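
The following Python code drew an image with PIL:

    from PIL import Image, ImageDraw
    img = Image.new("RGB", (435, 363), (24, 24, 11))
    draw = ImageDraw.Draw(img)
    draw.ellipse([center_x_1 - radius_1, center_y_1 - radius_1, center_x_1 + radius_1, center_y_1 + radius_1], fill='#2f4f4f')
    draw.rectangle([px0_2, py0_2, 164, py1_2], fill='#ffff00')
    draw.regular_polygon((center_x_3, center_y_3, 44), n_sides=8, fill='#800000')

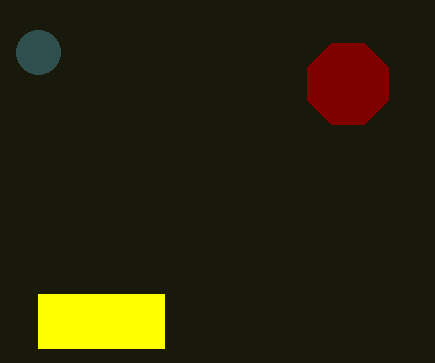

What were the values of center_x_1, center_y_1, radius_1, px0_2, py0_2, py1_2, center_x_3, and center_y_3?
center_x_1 = 38; center_y_1 = 52; radius_1 = 22; px0_2 = 38; py0_2 = 294; py1_2 = 348; center_x_3 = 348; center_y_3 = 84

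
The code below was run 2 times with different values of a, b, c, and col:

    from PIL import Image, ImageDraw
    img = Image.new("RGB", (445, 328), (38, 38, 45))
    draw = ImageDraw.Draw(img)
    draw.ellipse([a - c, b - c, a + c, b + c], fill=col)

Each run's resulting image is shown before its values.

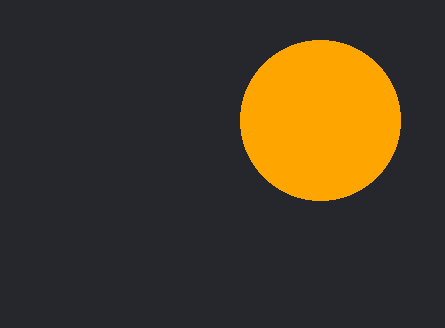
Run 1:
a = 320, b = 120, c = 80, col = 'orange'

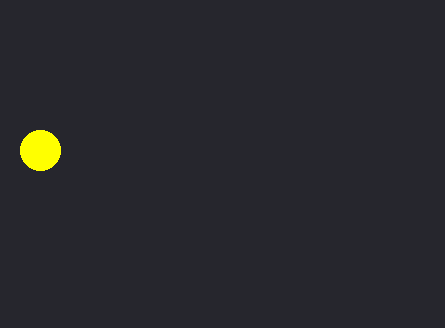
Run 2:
a = 40, b = 150, c = 20, col = 'yellow'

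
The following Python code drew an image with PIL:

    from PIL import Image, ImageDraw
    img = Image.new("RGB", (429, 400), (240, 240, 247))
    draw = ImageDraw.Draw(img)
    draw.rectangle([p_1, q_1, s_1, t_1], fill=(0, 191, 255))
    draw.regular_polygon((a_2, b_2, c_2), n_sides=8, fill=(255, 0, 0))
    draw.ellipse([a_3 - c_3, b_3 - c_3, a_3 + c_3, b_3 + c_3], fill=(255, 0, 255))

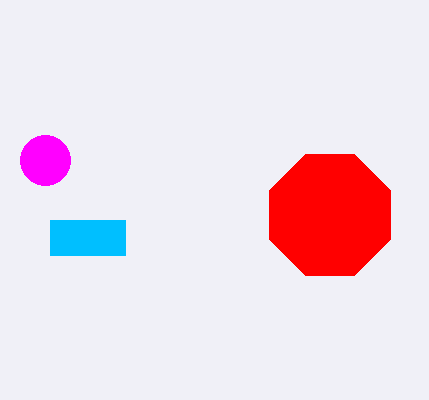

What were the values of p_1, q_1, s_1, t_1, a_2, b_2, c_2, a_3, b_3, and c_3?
p_1 = 50, q_1 = 220, s_1 = 125, t_1 = 255, a_2 = 330, b_2 = 215, c_2 = 65, a_3 = 45, b_3 = 160, c_3 = 25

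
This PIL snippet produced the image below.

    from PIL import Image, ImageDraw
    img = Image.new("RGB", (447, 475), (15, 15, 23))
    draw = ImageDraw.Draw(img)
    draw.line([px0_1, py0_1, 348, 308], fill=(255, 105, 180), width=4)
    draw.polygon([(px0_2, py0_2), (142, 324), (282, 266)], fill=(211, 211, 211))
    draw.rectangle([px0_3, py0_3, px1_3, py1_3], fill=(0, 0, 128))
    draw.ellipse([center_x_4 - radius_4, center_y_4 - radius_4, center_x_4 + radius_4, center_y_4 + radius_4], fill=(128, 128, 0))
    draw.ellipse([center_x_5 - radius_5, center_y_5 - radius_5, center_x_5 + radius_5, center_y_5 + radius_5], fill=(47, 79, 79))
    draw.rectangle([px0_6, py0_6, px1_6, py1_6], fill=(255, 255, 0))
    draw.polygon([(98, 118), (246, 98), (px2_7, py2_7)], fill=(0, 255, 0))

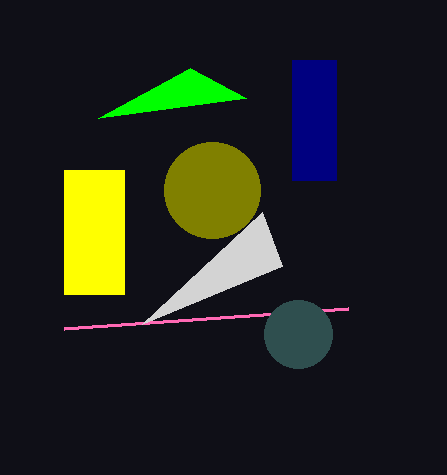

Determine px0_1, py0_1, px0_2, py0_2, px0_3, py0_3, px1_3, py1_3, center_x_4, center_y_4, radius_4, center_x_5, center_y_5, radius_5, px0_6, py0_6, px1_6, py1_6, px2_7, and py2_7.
px0_1 = 64
py0_1 = 328
px0_2 = 262
py0_2 = 212
px0_3 = 292
py0_3 = 60
px1_3 = 336
py1_3 = 180
center_x_4 = 212
center_y_4 = 190
radius_4 = 48
center_x_5 = 298
center_y_5 = 334
radius_5 = 34
px0_6 = 64
py0_6 = 170
px1_6 = 124
py1_6 = 294
px2_7 = 190
py2_7 = 68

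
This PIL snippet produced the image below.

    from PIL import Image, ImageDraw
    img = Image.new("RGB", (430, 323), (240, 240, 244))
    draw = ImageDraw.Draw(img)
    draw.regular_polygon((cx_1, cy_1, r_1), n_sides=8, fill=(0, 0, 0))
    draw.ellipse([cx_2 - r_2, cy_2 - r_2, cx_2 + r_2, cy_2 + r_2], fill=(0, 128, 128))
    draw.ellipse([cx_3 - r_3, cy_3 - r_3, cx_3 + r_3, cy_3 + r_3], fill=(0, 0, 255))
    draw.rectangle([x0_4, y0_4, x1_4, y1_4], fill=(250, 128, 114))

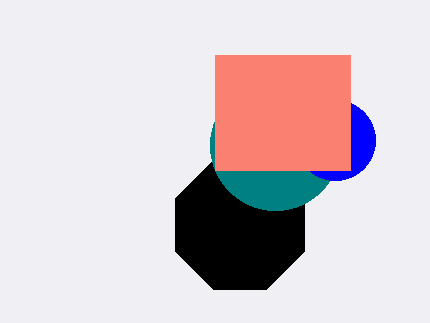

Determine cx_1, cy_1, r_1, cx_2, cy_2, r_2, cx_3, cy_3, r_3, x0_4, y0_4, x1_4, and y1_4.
cx_1 = 240
cy_1 = 225
r_1 = 70
cx_2 = 275
cy_2 = 145
r_2 = 65
cx_3 = 335
cy_3 = 140
r_3 = 40
x0_4 = 215
y0_4 = 55
x1_4 = 350
y1_4 = 170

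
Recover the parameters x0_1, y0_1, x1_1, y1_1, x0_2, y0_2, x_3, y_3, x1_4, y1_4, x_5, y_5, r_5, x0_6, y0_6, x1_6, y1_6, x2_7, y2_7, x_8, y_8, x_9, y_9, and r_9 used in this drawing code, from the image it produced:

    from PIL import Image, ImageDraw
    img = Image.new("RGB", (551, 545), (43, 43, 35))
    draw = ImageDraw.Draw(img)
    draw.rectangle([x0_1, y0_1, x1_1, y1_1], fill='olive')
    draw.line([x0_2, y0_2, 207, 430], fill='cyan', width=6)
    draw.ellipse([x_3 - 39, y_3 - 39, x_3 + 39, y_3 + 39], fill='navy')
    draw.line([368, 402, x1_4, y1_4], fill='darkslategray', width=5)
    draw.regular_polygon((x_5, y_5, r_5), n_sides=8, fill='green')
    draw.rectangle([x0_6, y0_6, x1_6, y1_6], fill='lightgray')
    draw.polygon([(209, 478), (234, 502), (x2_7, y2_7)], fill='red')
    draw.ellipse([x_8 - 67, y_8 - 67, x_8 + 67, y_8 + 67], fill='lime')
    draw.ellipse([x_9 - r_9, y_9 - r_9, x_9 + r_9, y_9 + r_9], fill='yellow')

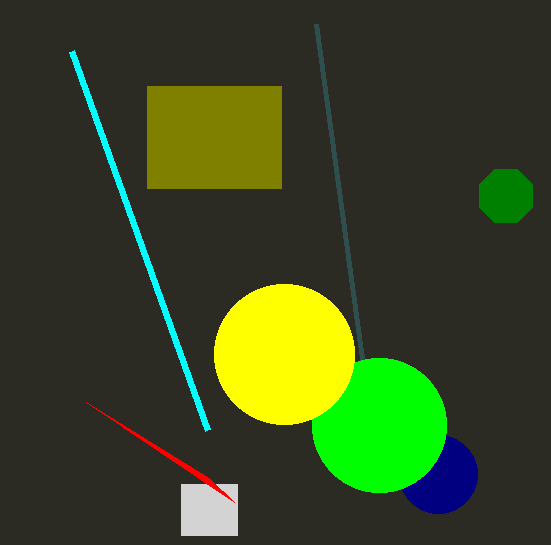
x0_1 = 147, y0_1 = 86, x1_1 = 281, y1_1 = 188, x0_2 = 71, y0_2 = 51, x_3 = 438, y_3 = 474, x1_4 = 316, y1_4 = 24, x_5 = 506, y_5 = 196, r_5 = 29, x0_6 = 181, y0_6 = 484, x1_6 = 237, y1_6 = 535, x2_7 = 86, y2_7 = 402, x_8 = 379, y_8 = 425, x_9 = 284, y_9 = 354, r_9 = 70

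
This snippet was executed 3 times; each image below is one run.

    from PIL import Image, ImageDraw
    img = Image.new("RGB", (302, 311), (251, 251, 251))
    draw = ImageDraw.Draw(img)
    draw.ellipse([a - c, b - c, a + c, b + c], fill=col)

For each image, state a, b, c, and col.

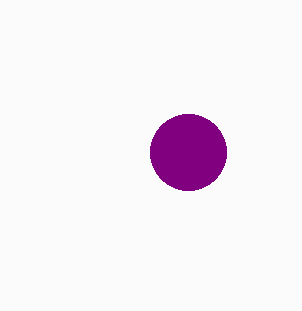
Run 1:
a = 188
b = 152
c = 38
col = 'purple'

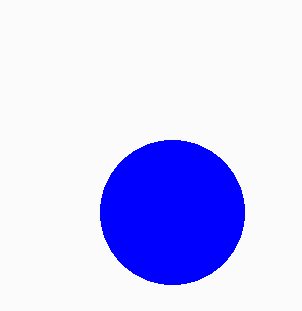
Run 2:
a = 172, b = 212, c = 72, col = 'blue'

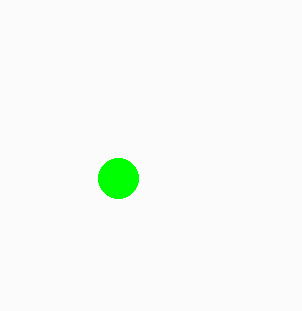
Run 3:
a = 118
b = 178
c = 20
col = 'lime'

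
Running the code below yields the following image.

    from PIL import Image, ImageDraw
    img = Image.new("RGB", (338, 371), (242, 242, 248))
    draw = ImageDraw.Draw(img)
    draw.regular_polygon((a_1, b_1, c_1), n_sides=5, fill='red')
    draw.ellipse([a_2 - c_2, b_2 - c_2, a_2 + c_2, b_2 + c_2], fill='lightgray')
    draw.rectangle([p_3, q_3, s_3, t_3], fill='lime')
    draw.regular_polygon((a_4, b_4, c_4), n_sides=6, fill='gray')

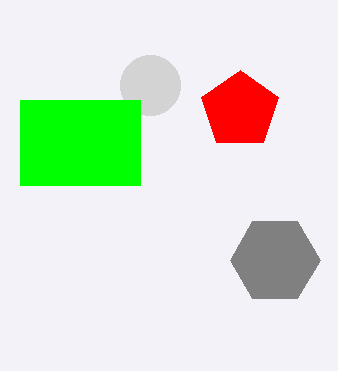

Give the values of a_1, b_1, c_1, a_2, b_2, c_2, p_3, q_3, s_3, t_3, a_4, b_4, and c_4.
a_1 = 240, b_1 = 110, c_1 = 40, a_2 = 150, b_2 = 85, c_2 = 30, p_3 = 20, q_3 = 100, s_3 = 140, t_3 = 185, a_4 = 275, b_4 = 260, c_4 = 45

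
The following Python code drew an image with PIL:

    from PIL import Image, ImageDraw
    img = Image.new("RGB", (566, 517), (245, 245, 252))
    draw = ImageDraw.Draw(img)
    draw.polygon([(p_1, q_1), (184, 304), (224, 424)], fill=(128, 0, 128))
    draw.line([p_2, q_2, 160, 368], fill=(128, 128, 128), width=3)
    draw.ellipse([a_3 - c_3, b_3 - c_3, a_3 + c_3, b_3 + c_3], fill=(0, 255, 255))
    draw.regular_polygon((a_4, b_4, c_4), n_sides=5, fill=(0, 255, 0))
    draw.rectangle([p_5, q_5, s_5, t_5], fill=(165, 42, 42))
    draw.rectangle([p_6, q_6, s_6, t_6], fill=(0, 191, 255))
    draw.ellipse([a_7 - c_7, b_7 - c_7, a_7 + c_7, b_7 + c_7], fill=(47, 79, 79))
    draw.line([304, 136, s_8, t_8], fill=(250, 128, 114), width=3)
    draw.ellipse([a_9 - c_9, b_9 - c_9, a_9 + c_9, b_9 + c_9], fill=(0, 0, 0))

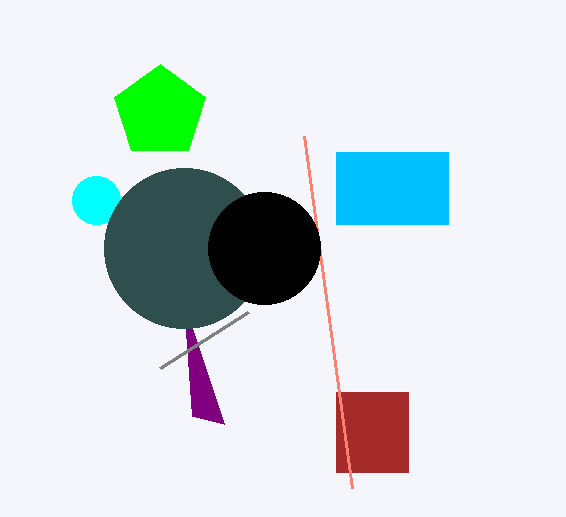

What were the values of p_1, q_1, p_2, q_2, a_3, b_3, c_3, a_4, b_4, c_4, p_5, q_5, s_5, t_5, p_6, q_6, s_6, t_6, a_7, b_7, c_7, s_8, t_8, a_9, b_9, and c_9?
p_1 = 192; q_1 = 416; p_2 = 248; q_2 = 312; a_3 = 96; b_3 = 200; c_3 = 24; a_4 = 160; b_4 = 112; c_4 = 48; p_5 = 336; q_5 = 392; s_5 = 408; t_5 = 472; p_6 = 336; q_6 = 152; s_6 = 448; t_6 = 224; a_7 = 184; b_7 = 248; c_7 = 80; s_8 = 352; t_8 = 488; a_9 = 264; b_9 = 248; c_9 = 56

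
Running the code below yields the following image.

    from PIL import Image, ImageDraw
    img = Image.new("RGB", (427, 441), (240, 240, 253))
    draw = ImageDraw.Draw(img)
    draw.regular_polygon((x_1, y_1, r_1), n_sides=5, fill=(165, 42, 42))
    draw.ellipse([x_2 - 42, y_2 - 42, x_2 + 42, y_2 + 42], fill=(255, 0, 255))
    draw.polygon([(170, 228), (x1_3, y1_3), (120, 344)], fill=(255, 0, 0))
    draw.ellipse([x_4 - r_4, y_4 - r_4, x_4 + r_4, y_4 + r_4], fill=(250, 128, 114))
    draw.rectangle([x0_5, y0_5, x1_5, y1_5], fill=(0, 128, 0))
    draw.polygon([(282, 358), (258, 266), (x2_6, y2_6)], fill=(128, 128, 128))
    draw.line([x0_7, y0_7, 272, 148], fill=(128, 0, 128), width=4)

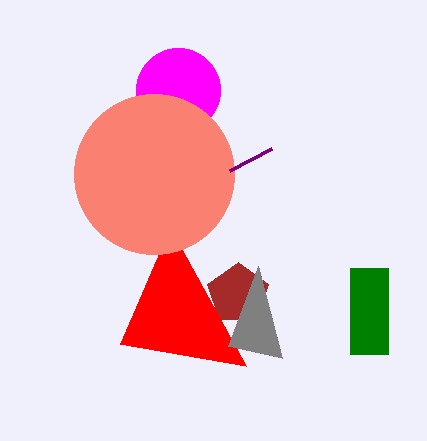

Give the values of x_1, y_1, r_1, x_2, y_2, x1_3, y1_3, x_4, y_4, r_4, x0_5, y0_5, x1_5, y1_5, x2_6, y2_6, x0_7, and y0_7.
x_1 = 238; y_1 = 294; r_1 = 32; x_2 = 178; y_2 = 90; x1_3 = 246; y1_3 = 366; x_4 = 154; y_4 = 174; r_4 = 80; x0_5 = 350; y0_5 = 268; x1_5 = 388; y1_5 = 354; x2_6 = 228; y2_6 = 346; x0_7 = 230; y0_7 = 170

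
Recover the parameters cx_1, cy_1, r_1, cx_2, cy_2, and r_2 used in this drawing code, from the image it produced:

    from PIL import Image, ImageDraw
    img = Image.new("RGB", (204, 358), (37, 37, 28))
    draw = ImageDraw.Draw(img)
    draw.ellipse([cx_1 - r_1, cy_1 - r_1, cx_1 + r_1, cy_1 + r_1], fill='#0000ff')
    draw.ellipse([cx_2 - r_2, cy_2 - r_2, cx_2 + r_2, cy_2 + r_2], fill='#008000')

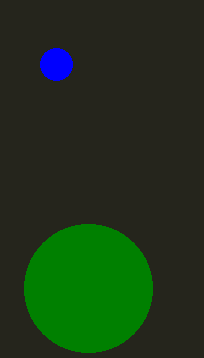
cx_1 = 56, cy_1 = 64, r_1 = 16, cx_2 = 88, cy_2 = 288, r_2 = 64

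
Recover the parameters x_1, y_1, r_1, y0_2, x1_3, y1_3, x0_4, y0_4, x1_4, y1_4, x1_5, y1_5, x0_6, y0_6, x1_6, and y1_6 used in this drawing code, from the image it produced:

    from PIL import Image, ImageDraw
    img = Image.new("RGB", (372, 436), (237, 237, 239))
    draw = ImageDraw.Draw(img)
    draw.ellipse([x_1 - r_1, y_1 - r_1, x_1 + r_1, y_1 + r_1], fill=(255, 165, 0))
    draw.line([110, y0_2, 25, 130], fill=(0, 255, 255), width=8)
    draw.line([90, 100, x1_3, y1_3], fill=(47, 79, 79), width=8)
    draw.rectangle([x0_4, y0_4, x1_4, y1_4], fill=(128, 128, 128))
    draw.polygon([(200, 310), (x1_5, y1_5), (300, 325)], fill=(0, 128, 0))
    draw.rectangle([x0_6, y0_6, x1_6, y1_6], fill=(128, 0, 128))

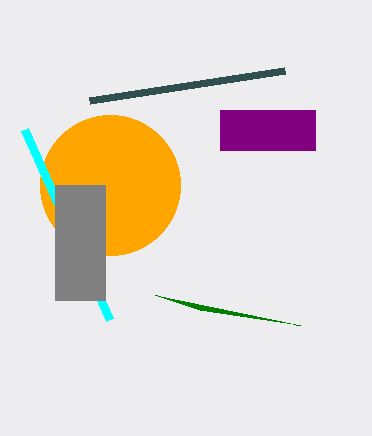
x_1 = 110, y_1 = 185, r_1 = 70, y0_2 = 320, x1_3 = 285, y1_3 = 70, x0_4 = 55, y0_4 = 185, x1_4 = 105, y1_4 = 300, x1_5 = 155, y1_5 = 295, x0_6 = 220, y0_6 = 110, x1_6 = 315, y1_6 = 150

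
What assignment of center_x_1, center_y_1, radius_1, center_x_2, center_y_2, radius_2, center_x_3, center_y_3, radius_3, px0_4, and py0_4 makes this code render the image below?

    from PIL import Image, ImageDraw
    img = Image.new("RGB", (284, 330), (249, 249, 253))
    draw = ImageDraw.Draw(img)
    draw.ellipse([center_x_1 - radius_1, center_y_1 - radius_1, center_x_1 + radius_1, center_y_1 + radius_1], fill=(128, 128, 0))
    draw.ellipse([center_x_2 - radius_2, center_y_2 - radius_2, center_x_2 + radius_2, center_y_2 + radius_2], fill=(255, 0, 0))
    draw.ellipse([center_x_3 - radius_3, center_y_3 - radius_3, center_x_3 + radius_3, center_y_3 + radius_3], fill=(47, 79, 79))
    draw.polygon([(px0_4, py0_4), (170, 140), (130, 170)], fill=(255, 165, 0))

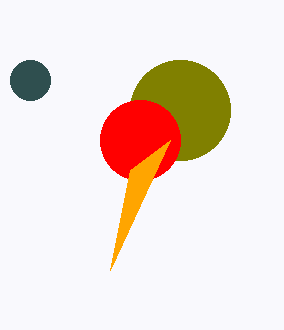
center_x_1 = 180; center_y_1 = 110; radius_1 = 50; center_x_2 = 140; center_y_2 = 140; radius_2 = 40; center_x_3 = 30; center_y_3 = 80; radius_3 = 20; px0_4 = 110; py0_4 = 270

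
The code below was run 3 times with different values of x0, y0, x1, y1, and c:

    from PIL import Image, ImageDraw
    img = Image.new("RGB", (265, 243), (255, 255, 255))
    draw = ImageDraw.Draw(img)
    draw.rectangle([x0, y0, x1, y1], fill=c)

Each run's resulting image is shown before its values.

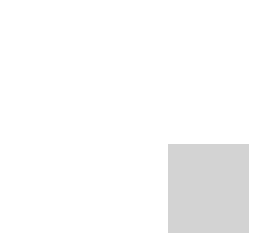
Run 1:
x0 = 168
y0 = 144
x1 = 248
y1 = 232
c = 'lightgray'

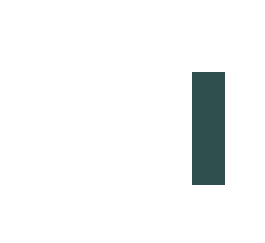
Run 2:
x0 = 192; y0 = 72; x1 = 224; y1 = 184; c = 'darkslategray'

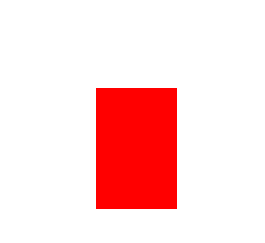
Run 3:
x0 = 96
y0 = 88
x1 = 176
y1 = 208
c = 'red'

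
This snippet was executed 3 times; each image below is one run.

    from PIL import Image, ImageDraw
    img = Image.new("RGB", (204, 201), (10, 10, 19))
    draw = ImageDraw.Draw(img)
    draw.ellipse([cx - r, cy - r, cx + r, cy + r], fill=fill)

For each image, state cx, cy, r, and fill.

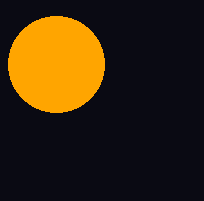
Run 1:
cx = 56; cy = 64; r = 48; fill = 'orange'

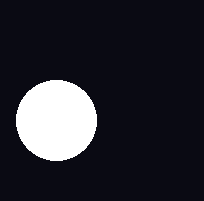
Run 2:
cx = 56
cy = 120
r = 40
fill = 'white'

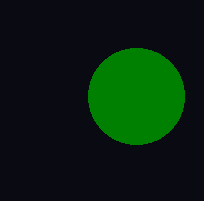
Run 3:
cx = 136; cy = 96; r = 48; fill = 'green'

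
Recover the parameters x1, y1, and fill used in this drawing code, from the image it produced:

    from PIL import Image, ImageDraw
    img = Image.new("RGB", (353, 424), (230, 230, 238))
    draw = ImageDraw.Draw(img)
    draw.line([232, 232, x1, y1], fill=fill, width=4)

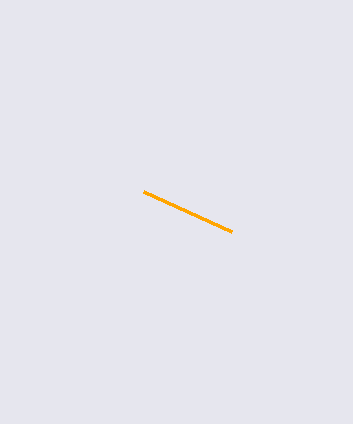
x1 = 144
y1 = 192
fill = 'orange'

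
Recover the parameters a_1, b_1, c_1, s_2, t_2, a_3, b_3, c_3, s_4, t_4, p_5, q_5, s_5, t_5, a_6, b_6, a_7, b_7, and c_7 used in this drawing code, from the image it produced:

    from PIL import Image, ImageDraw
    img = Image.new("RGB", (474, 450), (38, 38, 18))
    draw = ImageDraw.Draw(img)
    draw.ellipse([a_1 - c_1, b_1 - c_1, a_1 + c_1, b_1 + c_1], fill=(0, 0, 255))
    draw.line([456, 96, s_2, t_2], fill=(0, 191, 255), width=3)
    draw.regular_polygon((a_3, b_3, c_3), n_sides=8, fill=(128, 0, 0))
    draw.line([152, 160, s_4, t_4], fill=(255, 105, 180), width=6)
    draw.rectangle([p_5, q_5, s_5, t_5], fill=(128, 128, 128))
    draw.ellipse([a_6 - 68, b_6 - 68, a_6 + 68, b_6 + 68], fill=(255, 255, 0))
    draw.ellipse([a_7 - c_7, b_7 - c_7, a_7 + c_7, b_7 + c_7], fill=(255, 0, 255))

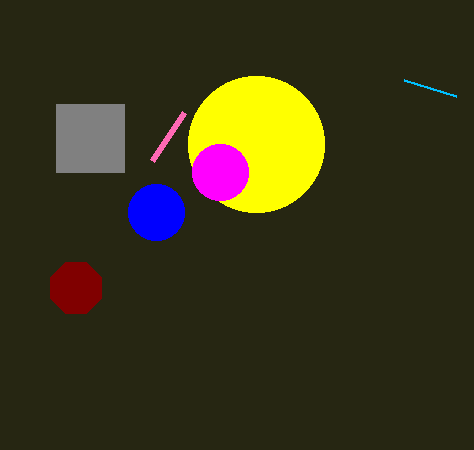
a_1 = 156, b_1 = 212, c_1 = 28, s_2 = 404, t_2 = 80, a_3 = 76, b_3 = 288, c_3 = 28, s_4 = 184, t_4 = 112, p_5 = 56, q_5 = 104, s_5 = 124, t_5 = 172, a_6 = 256, b_6 = 144, a_7 = 220, b_7 = 172, c_7 = 28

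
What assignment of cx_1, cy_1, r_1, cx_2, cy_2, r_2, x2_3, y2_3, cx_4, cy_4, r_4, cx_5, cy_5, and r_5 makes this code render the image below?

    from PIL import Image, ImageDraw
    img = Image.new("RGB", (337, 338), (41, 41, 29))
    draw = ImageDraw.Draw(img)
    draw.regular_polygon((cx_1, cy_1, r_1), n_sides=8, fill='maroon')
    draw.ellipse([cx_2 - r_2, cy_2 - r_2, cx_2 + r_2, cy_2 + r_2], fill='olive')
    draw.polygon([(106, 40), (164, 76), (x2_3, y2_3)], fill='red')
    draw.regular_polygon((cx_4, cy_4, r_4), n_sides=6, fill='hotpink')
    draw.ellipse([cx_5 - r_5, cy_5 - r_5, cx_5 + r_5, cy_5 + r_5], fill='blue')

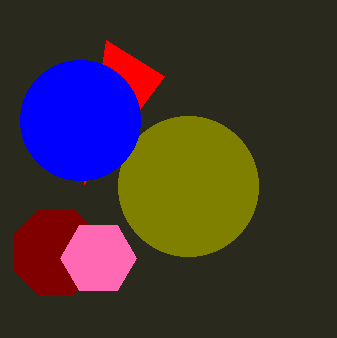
cx_1 = 56, cy_1 = 252, r_1 = 46, cx_2 = 188, cy_2 = 186, r_2 = 70, x2_3 = 84, y2_3 = 184, cx_4 = 98, cy_4 = 258, r_4 = 38, cx_5 = 80, cy_5 = 120, r_5 = 60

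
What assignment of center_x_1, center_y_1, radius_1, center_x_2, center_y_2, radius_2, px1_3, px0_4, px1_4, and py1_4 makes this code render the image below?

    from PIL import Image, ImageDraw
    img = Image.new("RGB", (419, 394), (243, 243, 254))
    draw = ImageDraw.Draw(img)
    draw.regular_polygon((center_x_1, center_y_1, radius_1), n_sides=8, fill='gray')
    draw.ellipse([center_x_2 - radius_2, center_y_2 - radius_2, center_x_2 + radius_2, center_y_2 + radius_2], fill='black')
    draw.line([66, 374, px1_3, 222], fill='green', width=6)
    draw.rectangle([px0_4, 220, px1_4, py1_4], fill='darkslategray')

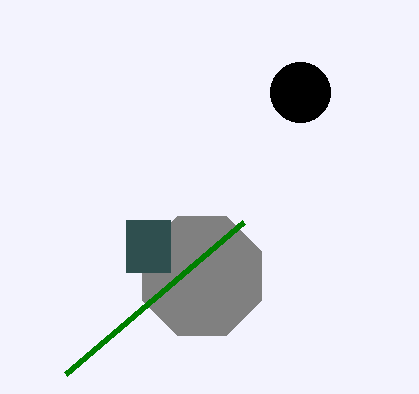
center_x_1 = 202; center_y_1 = 276; radius_1 = 64; center_x_2 = 300; center_y_2 = 92; radius_2 = 30; px1_3 = 244; px0_4 = 126; px1_4 = 170; py1_4 = 272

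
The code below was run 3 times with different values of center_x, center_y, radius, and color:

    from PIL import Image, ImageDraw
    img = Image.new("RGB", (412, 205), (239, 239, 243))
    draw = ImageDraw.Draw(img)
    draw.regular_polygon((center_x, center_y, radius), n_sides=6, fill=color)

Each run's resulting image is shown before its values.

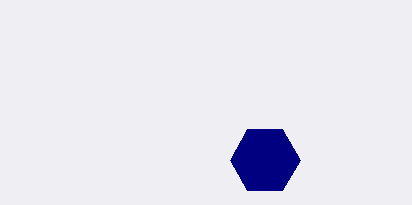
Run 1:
center_x = 265
center_y = 160
radius = 35
color = 'navy'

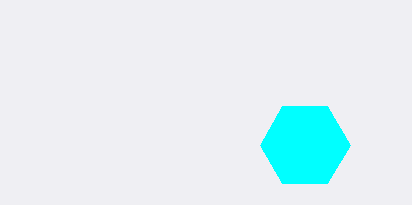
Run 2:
center_x = 305, center_y = 145, radius = 45, color = 'cyan'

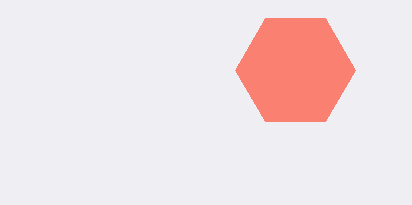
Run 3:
center_x = 295, center_y = 70, radius = 60, color = 'salmon'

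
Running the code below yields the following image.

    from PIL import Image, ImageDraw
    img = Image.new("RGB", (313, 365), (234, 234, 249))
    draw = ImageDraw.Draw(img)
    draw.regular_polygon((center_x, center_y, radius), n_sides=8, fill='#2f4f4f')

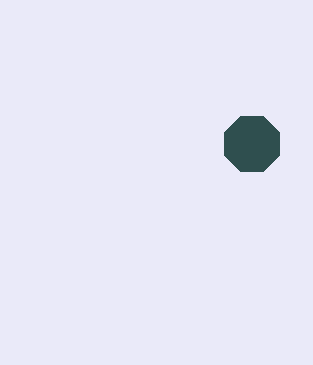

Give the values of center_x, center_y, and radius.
center_x = 252; center_y = 144; radius = 30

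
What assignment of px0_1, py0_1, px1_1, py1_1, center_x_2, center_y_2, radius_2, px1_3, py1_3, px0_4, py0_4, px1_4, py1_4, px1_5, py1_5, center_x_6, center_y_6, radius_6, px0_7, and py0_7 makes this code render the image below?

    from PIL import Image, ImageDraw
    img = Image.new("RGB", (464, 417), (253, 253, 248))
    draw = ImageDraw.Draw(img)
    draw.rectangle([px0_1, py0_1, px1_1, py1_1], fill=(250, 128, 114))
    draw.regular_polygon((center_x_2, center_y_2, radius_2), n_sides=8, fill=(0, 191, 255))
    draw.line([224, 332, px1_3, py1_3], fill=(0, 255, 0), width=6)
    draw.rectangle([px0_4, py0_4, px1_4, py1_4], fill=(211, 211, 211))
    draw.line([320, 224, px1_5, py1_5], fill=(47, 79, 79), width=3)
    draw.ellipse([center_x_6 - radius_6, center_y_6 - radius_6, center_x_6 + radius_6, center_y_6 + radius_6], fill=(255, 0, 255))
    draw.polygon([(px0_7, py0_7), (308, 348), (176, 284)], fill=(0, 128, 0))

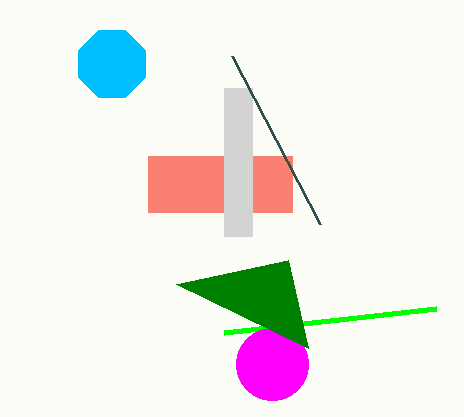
px0_1 = 148, py0_1 = 156, px1_1 = 292, py1_1 = 212, center_x_2 = 112, center_y_2 = 64, radius_2 = 36, px1_3 = 436, py1_3 = 308, px0_4 = 224, py0_4 = 88, px1_4 = 252, py1_4 = 236, px1_5 = 232, py1_5 = 56, center_x_6 = 272, center_y_6 = 364, radius_6 = 36, px0_7 = 288, py0_7 = 260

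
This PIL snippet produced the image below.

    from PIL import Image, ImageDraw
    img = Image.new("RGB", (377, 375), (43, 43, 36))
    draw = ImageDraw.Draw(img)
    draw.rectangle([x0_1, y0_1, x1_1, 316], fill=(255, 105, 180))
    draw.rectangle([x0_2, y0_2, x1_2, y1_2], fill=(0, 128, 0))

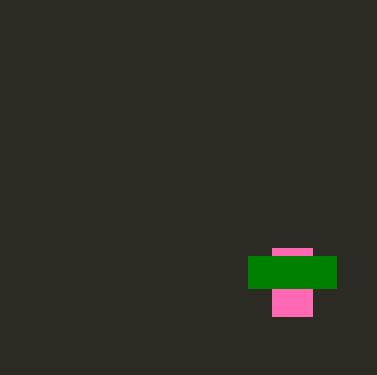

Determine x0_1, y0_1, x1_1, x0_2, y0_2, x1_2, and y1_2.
x0_1 = 272; y0_1 = 248; x1_1 = 312; x0_2 = 248; y0_2 = 256; x1_2 = 336; y1_2 = 288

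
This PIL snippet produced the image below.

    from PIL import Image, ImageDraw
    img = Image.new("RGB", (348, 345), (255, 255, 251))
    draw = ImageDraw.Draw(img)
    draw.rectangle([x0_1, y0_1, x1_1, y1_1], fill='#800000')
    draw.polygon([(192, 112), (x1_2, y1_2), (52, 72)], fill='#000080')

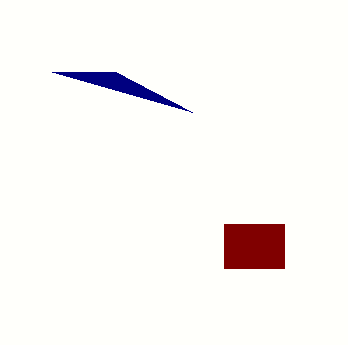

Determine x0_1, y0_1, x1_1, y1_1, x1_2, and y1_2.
x0_1 = 224, y0_1 = 224, x1_1 = 284, y1_1 = 268, x1_2 = 116, y1_2 = 72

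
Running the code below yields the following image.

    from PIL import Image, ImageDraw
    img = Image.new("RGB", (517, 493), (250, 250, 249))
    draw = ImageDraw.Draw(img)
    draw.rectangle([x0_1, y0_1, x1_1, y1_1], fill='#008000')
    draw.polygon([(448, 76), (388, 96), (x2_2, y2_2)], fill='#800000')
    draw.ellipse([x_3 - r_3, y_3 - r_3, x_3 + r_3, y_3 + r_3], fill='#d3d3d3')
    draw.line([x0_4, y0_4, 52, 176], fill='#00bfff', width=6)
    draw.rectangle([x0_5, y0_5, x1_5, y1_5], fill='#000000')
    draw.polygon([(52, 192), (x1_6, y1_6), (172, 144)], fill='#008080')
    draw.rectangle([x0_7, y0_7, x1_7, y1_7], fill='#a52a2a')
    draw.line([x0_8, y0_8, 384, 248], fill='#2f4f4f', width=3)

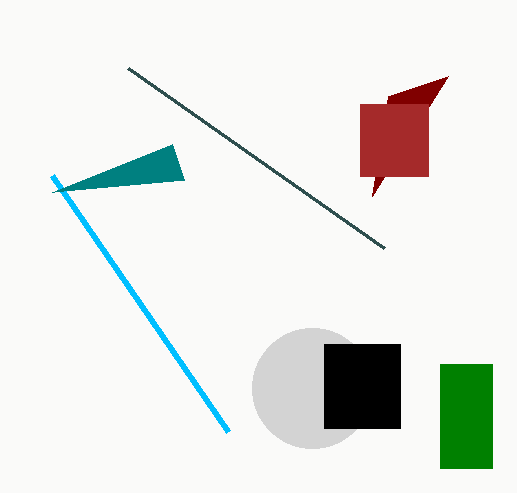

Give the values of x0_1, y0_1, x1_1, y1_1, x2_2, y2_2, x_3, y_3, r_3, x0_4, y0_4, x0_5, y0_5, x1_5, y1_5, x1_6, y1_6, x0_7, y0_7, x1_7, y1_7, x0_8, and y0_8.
x0_1 = 440; y0_1 = 364; x1_1 = 492; y1_1 = 468; x2_2 = 372; y2_2 = 196; x_3 = 312; y_3 = 388; r_3 = 60; x0_4 = 228; y0_4 = 432; x0_5 = 324; y0_5 = 344; x1_5 = 400; y1_5 = 428; x1_6 = 184; y1_6 = 180; x0_7 = 360; y0_7 = 104; x1_7 = 428; y1_7 = 176; x0_8 = 128; y0_8 = 68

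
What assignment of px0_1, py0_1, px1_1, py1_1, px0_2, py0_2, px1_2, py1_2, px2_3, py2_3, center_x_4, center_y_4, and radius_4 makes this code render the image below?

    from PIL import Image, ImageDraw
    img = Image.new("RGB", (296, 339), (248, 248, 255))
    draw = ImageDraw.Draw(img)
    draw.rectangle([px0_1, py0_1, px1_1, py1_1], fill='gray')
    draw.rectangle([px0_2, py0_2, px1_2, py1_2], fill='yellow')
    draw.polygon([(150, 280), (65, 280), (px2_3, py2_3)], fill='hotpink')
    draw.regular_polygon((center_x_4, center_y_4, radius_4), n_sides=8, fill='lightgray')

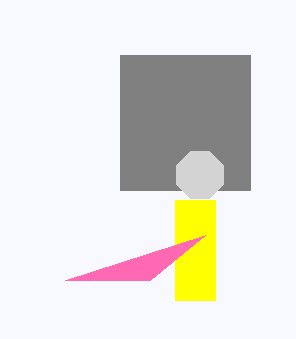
px0_1 = 120; py0_1 = 55; px1_1 = 250; py1_1 = 190; px0_2 = 175; py0_2 = 200; px1_2 = 215; py1_2 = 300; px2_3 = 205; py2_3 = 235; center_x_4 = 200; center_y_4 = 175; radius_4 = 25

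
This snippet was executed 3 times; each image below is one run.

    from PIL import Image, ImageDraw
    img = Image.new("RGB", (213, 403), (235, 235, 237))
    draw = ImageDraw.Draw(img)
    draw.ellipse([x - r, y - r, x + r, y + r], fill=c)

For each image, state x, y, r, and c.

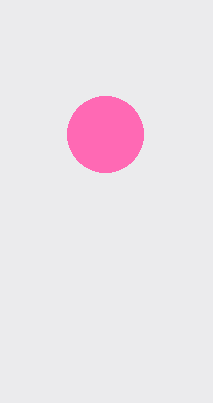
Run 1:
x = 105, y = 134, r = 38, c = 'hotpink'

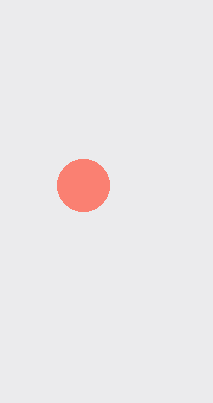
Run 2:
x = 83; y = 185; r = 26; c = 'salmon'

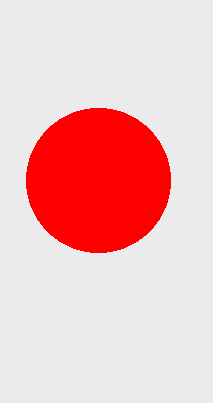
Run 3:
x = 98
y = 180
r = 72
c = 'red'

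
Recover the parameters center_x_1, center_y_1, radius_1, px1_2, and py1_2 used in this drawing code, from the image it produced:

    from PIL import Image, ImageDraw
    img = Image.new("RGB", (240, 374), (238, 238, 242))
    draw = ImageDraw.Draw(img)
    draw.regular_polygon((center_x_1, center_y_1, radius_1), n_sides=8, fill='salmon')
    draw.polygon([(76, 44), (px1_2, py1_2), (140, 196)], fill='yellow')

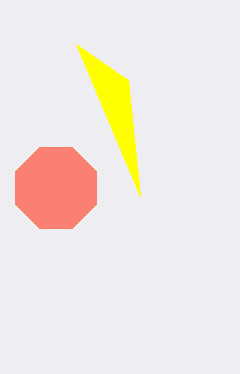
center_x_1 = 56
center_y_1 = 188
radius_1 = 44
px1_2 = 128
py1_2 = 80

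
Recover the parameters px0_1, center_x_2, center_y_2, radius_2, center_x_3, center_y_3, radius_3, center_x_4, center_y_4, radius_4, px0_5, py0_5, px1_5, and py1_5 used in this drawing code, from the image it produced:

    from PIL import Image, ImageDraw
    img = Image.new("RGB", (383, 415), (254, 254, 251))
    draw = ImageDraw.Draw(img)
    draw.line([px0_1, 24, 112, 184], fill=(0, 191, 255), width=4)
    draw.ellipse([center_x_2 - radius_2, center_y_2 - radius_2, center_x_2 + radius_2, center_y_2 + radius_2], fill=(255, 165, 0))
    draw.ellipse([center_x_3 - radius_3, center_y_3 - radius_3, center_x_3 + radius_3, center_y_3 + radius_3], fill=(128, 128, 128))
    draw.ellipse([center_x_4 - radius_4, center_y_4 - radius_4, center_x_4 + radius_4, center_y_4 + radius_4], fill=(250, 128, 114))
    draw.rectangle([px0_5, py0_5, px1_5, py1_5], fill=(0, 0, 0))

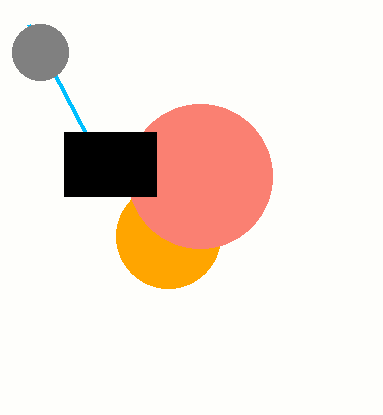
px0_1 = 28; center_x_2 = 168; center_y_2 = 236; radius_2 = 52; center_x_3 = 40; center_y_3 = 52; radius_3 = 28; center_x_4 = 200; center_y_4 = 176; radius_4 = 72; px0_5 = 64; py0_5 = 132; px1_5 = 156; py1_5 = 196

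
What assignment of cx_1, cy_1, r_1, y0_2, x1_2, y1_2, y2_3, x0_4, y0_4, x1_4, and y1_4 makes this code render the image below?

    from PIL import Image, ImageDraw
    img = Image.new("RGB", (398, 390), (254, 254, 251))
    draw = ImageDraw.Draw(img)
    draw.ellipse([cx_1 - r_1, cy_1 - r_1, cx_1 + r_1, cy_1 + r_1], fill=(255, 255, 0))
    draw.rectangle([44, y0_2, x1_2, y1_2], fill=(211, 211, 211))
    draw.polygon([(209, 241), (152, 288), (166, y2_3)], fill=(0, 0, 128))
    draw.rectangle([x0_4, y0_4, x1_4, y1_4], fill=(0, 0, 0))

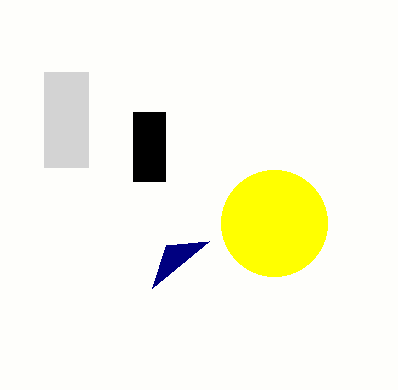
cx_1 = 274, cy_1 = 223, r_1 = 53, y0_2 = 72, x1_2 = 88, y1_2 = 167, y2_3 = 245, x0_4 = 133, y0_4 = 112, x1_4 = 165, y1_4 = 181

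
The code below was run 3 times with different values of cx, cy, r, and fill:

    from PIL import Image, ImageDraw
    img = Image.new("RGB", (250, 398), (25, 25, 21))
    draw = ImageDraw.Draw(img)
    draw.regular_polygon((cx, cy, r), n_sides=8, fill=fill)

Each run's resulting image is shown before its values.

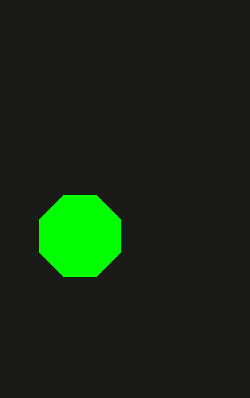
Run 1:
cx = 80
cy = 236
r = 44
fill = 'lime'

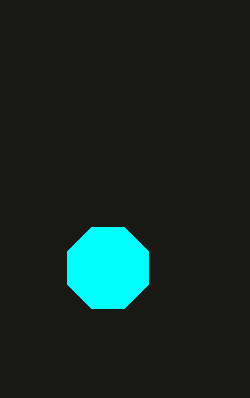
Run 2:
cx = 108
cy = 268
r = 44
fill = 'cyan'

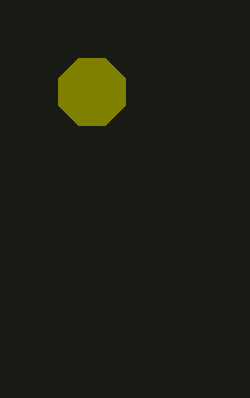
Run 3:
cx = 92
cy = 92
r = 36
fill = 'olive'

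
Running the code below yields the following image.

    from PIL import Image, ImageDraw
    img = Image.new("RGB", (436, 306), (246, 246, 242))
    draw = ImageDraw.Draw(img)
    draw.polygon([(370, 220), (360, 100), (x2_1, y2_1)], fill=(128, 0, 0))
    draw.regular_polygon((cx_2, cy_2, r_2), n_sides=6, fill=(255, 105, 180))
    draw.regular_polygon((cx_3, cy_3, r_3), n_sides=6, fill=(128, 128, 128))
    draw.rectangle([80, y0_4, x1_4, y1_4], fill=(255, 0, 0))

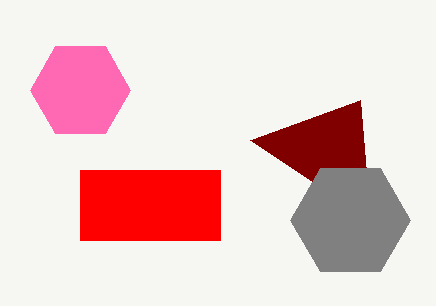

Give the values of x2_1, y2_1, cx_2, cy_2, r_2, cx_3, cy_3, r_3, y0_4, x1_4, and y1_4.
x2_1 = 250, y2_1 = 140, cx_2 = 80, cy_2 = 90, r_2 = 50, cx_3 = 350, cy_3 = 220, r_3 = 60, y0_4 = 170, x1_4 = 220, y1_4 = 240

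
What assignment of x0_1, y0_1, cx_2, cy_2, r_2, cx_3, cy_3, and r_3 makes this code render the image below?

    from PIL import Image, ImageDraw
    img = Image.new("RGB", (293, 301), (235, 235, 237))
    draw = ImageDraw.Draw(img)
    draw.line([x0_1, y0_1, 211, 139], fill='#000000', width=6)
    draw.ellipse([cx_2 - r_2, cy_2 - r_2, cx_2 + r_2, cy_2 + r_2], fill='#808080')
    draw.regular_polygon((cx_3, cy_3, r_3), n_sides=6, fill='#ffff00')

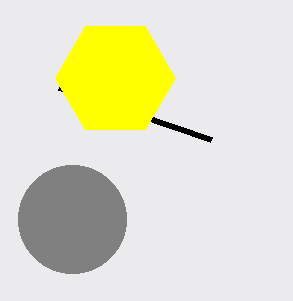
x0_1 = 59
y0_1 = 87
cx_2 = 72
cy_2 = 219
r_2 = 54
cx_3 = 115
cy_3 = 78
r_3 = 60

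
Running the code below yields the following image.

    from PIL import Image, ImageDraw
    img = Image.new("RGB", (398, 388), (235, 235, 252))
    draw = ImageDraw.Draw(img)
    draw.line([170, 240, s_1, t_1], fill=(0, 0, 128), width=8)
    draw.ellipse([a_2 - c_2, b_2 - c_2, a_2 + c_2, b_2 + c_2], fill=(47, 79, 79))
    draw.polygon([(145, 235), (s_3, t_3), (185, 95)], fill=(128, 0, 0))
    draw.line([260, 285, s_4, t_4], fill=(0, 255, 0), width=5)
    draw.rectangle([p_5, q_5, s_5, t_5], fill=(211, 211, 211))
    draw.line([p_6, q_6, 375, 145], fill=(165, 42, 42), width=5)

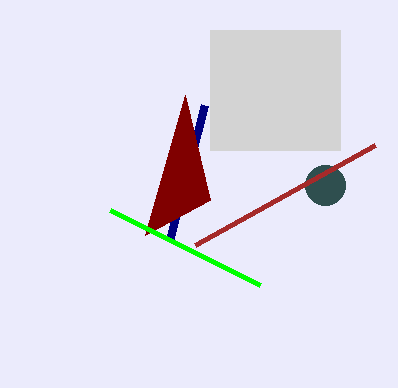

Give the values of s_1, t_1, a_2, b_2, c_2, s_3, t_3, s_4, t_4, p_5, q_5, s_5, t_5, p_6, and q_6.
s_1 = 205; t_1 = 105; a_2 = 325; b_2 = 185; c_2 = 20; s_3 = 210; t_3 = 200; s_4 = 110; t_4 = 210; p_5 = 210; q_5 = 30; s_5 = 340; t_5 = 150; p_6 = 195; q_6 = 245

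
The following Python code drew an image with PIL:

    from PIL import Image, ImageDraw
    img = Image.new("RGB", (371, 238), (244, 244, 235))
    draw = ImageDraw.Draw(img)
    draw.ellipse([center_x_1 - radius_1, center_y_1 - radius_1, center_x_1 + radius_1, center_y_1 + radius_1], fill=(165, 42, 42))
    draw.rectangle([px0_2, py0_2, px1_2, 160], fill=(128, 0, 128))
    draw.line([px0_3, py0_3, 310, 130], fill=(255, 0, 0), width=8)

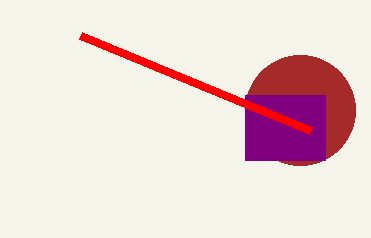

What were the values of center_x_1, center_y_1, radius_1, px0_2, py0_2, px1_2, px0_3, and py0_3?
center_x_1 = 300; center_y_1 = 110; radius_1 = 55; px0_2 = 245; py0_2 = 95; px1_2 = 325; px0_3 = 80; py0_3 = 35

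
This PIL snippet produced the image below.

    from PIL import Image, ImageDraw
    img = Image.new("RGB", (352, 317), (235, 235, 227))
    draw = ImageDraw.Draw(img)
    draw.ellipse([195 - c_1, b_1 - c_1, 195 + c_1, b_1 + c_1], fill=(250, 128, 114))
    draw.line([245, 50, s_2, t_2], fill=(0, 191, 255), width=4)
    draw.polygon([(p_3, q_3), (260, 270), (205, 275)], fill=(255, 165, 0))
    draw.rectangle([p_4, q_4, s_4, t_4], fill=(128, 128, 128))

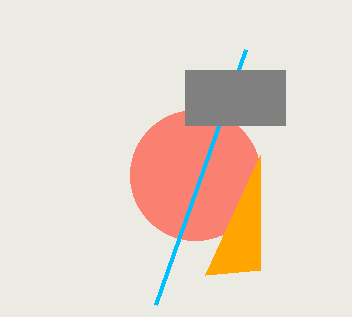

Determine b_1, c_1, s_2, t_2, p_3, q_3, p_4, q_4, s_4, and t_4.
b_1 = 175, c_1 = 65, s_2 = 155, t_2 = 305, p_3 = 260, q_3 = 155, p_4 = 185, q_4 = 70, s_4 = 285, t_4 = 125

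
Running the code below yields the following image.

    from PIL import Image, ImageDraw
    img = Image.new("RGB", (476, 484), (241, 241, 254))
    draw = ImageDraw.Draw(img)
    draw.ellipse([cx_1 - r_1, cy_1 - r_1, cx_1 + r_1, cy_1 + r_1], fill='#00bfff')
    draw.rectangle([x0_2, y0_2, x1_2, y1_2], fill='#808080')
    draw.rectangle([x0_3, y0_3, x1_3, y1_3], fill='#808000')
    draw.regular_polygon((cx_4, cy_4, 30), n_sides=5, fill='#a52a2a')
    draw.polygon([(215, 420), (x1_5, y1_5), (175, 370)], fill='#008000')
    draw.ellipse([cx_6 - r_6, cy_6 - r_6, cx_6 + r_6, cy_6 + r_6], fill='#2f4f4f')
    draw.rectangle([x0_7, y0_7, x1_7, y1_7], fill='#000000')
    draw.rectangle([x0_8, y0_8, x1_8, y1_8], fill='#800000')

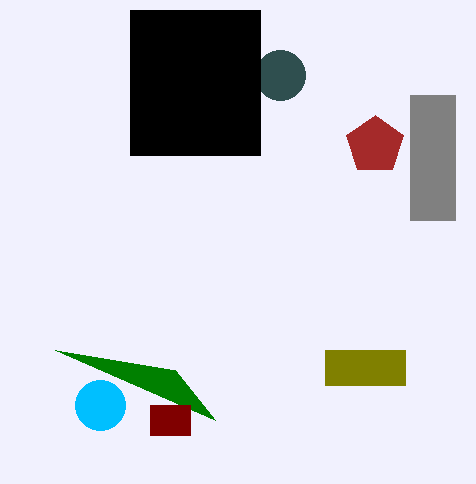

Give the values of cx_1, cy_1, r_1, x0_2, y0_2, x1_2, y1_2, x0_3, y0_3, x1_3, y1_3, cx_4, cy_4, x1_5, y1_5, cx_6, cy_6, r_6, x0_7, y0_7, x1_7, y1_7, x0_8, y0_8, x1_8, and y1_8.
cx_1 = 100
cy_1 = 405
r_1 = 25
x0_2 = 410
y0_2 = 95
x1_2 = 455
y1_2 = 220
x0_3 = 325
y0_3 = 350
x1_3 = 405
y1_3 = 385
cx_4 = 375
cy_4 = 145
x1_5 = 55
y1_5 = 350
cx_6 = 280
cy_6 = 75
r_6 = 25
x0_7 = 130
y0_7 = 10
x1_7 = 260
y1_7 = 155
x0_8 = 150
y0_8 = 405
x1_8 = 190
y1_8 = 435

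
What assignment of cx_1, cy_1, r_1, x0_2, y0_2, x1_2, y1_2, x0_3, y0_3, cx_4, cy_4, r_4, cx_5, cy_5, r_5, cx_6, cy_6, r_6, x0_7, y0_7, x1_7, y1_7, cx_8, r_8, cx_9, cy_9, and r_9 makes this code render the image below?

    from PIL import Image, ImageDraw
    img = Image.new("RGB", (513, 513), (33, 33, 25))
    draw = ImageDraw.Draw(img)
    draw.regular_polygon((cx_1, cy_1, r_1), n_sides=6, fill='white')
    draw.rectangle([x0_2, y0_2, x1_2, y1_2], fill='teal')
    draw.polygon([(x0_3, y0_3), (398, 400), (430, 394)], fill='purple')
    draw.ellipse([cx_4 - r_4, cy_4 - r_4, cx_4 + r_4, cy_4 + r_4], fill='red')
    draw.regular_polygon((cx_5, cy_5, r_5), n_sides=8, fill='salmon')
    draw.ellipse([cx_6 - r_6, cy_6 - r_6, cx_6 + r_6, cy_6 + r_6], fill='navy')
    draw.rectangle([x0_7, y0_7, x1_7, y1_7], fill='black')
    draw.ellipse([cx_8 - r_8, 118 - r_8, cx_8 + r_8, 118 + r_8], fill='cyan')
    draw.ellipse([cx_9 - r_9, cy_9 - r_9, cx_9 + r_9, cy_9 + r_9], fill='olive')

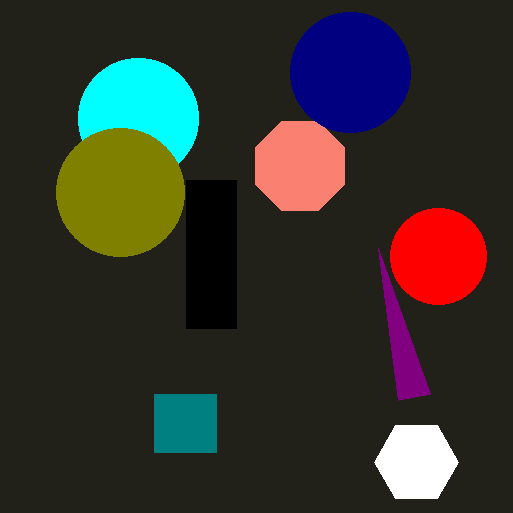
cx_1 = 416
cy_1 = 462
r_1 = 42
x0_2 = 154
y0_2 = 394
x1_2 = 216
y1_2 = 452
x0_3 = 378
y0_3 = 248
cx_4 = 438
cy_4 = 256
r_4 = 48
cx_5 = 300
cy_5 = 166
r_5 = 48
cx_6 = 350
cy_6 = 72
r_6 = 60
x0_7 = 186
y0_7 = 180
x1_7 = 236
y1_7 = 328
cx_8 = 138
r_8 = 60
cx_9 = 120
cy_9 = 192
r_9 = 64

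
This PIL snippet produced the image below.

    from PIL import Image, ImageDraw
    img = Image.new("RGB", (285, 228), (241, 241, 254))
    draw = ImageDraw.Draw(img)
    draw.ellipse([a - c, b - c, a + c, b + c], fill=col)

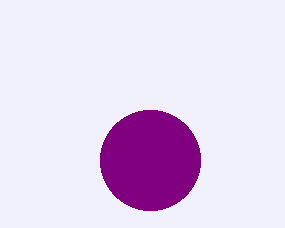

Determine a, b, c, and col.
a = 150, b = 160, c = 50, col = 'purple'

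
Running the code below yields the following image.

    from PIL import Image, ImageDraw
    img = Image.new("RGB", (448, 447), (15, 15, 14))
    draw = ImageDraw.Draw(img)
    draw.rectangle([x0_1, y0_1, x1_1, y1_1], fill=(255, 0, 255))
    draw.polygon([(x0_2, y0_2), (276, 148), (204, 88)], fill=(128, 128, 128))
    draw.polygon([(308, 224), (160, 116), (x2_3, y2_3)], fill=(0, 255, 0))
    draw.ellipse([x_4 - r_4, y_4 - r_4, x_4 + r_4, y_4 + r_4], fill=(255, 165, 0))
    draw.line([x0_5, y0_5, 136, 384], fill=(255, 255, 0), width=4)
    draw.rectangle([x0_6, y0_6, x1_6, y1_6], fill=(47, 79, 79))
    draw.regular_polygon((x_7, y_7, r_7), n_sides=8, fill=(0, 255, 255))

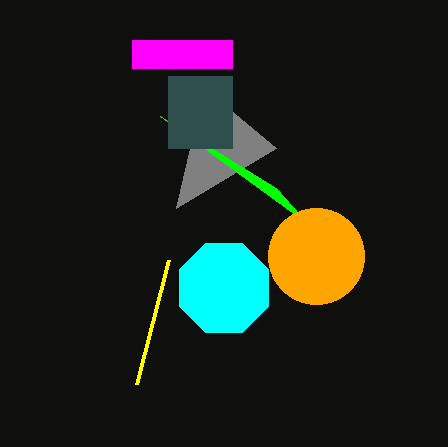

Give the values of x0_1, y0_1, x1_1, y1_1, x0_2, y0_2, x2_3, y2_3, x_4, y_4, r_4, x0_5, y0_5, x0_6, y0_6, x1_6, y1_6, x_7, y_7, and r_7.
x0_1 = 132
y0_1 = 40
x1_1 = 232
y1_1 = 68
x0_2 = 176
y0_2 = 208
x2_3 = 276
y2_3 = 188
x_4 = 316
y_4 = 256
r_4 = 48
x0_5 = 168
y0_5 = 260
x0_6 = 168
y0_6 = 76
x1_6 = 232
y1_6 = 148
x_7 = 224
y_7 = 288
r_7 = 48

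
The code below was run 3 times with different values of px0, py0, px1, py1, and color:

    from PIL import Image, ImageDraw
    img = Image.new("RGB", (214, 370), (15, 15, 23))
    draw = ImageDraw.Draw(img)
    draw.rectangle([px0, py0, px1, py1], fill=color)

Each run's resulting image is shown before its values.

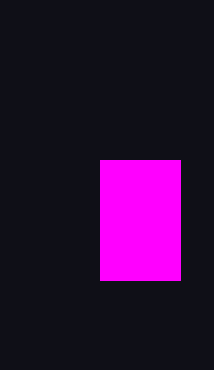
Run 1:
px0 = 100, py0 = 160, px1 = 180, py1 = 280, color = 'magenta'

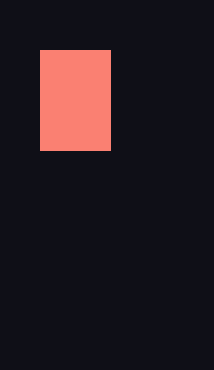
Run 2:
px0 = 40; py0 = 50; px1 = 110; py1 = 150; color = 'salmon'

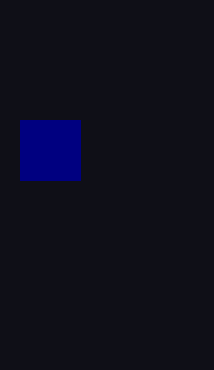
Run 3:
px0 = 20
py0 = 120
px1 = 80
py1 = 180
color = 'navy'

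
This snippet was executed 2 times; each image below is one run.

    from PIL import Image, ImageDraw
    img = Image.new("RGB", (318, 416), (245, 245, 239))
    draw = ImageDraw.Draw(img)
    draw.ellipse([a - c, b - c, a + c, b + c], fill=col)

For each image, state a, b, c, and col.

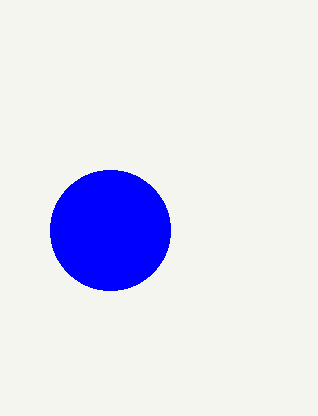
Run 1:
a = 110
b = 230
c = 60
col = 'blue'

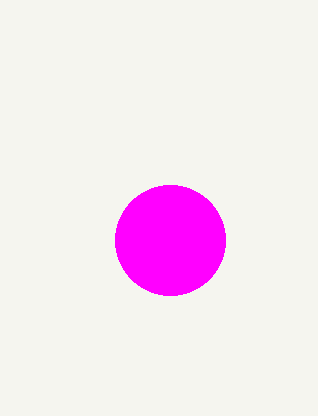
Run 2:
a = 170; b = 240; c = 55; col = 'magenta'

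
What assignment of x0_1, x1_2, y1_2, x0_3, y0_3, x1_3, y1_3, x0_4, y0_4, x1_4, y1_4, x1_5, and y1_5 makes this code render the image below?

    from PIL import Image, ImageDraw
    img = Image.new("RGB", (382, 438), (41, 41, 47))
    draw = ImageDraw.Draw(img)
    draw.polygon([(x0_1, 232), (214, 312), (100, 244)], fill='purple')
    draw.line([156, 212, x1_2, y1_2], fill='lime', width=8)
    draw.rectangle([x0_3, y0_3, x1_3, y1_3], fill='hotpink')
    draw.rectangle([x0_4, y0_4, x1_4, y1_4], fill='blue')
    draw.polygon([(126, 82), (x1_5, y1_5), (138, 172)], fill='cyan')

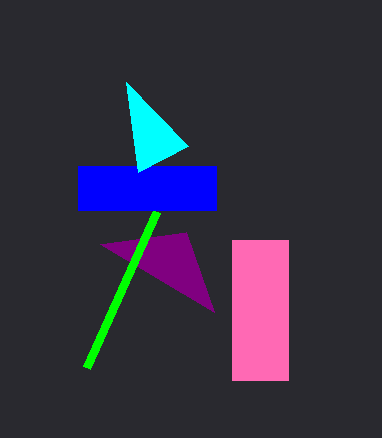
x0_1 = 186, x1_2 = 86, y1_2 = 368, x0_3 = 232, y0_3 = 240, x1_3 = 288, y1_3 = 380, x0_4 = 78, y0_4 = 166, x1_4 = 216, y1_4 = 210, x1_5 = 188, y1_5 = 146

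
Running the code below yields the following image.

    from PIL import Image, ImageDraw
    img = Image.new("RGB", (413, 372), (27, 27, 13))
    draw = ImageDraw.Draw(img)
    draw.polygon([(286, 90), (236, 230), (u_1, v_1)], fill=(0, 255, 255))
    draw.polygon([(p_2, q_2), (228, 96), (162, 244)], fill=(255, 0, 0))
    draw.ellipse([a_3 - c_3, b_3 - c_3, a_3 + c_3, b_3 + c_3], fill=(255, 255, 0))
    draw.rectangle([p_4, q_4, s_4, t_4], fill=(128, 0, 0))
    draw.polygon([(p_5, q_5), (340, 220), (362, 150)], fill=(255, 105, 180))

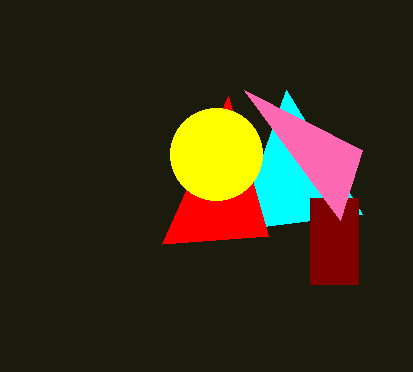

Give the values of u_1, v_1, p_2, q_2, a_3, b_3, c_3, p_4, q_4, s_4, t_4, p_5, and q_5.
u_1 = 362
v_1 = 214
p_2 = 268
q_2 = 236
a_3 = 216
b_3 = 154
c_3 = 46
p_4 = 310
q_4 = 198
s_4 = 358
t_4 = 284
p_5 = 244
q_5 = 90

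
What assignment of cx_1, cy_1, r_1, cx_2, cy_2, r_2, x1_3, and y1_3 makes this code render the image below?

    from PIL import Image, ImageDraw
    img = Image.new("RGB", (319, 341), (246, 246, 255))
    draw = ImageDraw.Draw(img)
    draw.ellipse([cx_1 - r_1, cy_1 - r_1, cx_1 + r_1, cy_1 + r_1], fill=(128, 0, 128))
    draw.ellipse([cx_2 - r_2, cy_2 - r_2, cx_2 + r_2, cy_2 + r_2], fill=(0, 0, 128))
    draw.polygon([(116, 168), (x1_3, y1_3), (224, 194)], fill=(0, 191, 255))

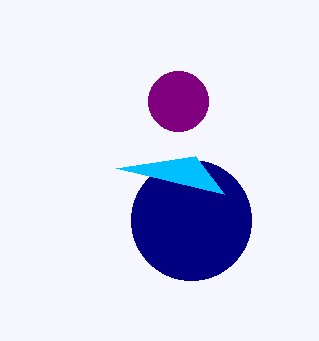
cx_1 = 178, cy_1 = 101, r_1 = 30, cx_2 = 191, cy_2 = 220, r_2 = 60, x1_3 = 195, y1_3 = 156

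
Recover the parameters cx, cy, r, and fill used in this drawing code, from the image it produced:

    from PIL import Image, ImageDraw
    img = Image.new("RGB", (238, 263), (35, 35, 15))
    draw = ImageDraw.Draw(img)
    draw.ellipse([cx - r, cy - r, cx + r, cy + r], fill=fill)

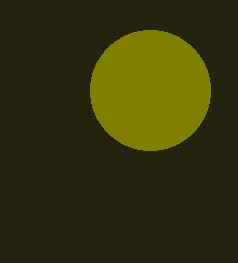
cx = 150, cy = 90, r = 60, fill = 'olive'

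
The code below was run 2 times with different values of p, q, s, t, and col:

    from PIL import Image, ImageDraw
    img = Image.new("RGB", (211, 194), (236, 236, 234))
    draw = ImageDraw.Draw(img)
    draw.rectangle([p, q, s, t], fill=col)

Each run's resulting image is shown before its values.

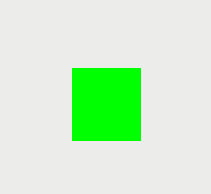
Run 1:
p = 72
q = 68
s = 140
t = 140
col = 'lime'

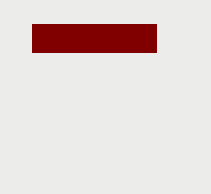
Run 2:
p = 32; q = 24; s = 156; t = 52; col = 'maroon'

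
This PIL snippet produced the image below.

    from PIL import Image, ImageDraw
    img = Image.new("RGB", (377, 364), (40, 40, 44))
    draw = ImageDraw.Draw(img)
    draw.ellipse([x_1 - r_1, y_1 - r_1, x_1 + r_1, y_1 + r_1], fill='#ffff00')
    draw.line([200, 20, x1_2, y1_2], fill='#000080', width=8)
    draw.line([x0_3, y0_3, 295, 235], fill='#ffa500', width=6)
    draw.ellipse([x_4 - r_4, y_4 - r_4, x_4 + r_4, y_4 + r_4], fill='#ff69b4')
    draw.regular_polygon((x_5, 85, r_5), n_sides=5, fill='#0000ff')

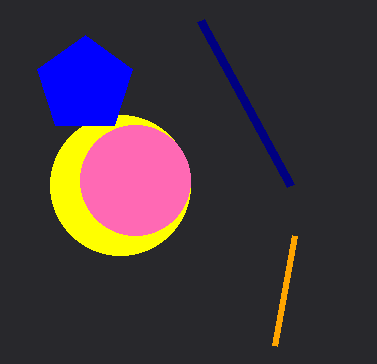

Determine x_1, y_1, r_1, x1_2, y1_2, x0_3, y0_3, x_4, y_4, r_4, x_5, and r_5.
x_1 = 120; y_1 = 185; r_1 = 70; x1_2 = 290; y1_2 = 185; x0_3 = 275; y0_3 = 345; x_4 = 135; y_4 = 180; r_4 = 55; x_5 = 85; r_5 = 50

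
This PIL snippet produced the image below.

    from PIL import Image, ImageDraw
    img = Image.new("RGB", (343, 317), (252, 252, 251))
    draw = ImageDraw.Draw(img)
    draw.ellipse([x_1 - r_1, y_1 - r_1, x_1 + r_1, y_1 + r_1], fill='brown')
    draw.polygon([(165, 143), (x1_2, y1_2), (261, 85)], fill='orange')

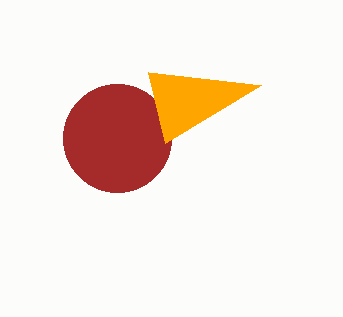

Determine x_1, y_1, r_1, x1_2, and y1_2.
x_1 = 117, y_1 = 138, r_1 = 54, x1_2 = 148, y1_2 = 72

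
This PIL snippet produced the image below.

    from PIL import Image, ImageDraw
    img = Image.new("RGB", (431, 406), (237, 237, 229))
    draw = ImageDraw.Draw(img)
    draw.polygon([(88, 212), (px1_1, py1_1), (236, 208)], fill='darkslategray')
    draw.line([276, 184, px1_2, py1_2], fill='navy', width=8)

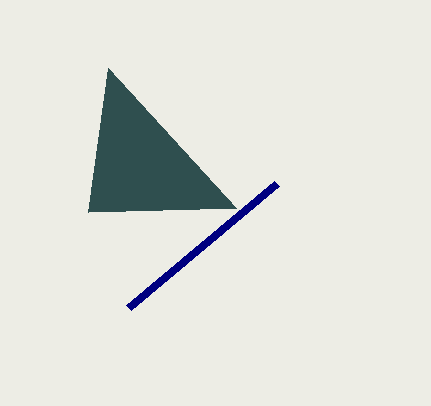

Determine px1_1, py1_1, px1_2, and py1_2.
px1_1 = 108; py1_1 = 68; px1_2 = 128; py1_2 = 308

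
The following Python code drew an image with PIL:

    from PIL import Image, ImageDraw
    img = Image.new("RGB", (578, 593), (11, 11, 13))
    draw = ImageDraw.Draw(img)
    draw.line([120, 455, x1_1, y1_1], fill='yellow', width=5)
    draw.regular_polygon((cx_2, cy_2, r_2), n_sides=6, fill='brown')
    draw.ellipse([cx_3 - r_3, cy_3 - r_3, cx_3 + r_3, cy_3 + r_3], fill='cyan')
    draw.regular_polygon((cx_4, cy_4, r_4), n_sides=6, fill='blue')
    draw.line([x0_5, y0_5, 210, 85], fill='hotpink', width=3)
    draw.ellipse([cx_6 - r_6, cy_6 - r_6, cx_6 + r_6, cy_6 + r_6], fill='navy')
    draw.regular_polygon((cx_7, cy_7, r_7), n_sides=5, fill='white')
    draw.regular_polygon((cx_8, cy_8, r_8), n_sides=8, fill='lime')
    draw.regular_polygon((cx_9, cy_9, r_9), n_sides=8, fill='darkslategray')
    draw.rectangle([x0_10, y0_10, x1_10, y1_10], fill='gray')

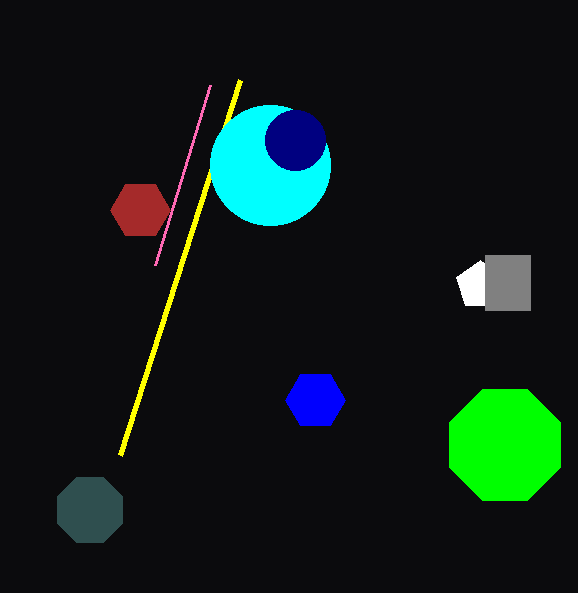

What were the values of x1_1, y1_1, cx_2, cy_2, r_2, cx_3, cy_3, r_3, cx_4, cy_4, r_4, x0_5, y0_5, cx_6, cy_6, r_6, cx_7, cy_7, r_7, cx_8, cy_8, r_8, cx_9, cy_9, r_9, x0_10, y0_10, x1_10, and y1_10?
x1_1 = 240; y1_1 = 80; cx_2 = 140; cy_2 = 210; r_2 = 30; cx_3 = 270; cy_3 = 165; r_3 = 60; cx_4 = 315; cy_4 = 400; r_4 = 30; x0_5 = 155; y0_5 = 265; cx_6 = 295; cy_6 = 140; r_6 = 30; cx_7 = 480; cy_7 = 285; r_7 = 25; cx_8 = 505; cy_8 = 445; r_8 = 60; cx_9 = 90; cy_9 = 510; r_9 = 35; x0_10 = 485; y0_10 = 255; x1_10 = 530; y1_10 = 310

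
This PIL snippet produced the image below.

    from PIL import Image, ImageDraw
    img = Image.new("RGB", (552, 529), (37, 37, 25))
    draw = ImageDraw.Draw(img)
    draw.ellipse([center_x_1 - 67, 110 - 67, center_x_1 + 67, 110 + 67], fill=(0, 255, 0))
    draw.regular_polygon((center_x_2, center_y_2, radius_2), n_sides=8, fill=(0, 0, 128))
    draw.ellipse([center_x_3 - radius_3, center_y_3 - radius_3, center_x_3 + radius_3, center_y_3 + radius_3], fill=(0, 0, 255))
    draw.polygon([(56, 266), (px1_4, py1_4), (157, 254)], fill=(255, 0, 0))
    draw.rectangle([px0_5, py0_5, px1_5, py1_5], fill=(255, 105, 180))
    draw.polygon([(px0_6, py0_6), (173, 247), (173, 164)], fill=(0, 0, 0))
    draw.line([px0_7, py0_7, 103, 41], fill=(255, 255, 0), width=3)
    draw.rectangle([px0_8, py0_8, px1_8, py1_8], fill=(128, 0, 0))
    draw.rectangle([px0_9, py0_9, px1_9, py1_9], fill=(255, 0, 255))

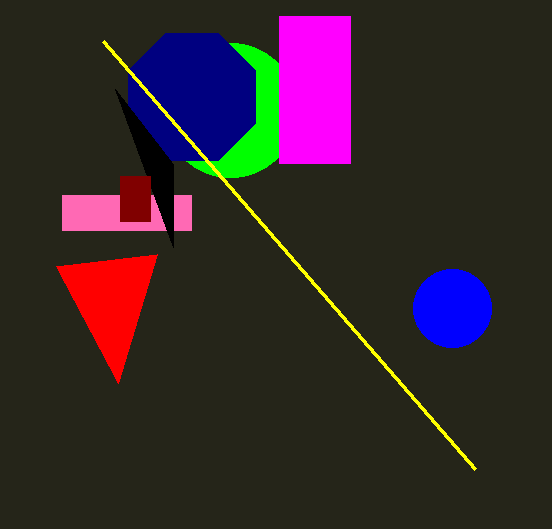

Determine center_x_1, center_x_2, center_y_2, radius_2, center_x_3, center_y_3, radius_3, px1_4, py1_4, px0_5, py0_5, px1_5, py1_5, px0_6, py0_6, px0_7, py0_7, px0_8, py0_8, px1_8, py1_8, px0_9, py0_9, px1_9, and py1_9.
center_x_1 = 230, center_x_2 = 192, center_y_2 = 97, radius_2 = 69, center_x_3 = 452, center_y_3 = 308, radius_3 = 39, px1_4 = 118, py1_4 = 383, px0_5 = 62, py0_5 = 195, px1_5 = 191, py1_5 = 230, px0_6 = 115, py0_6 = 89, px0_7 = 475, py0_7 = 469, px0_8 = 120, py0_8 = 176, px1_8 = 150, py1_8 = 221, px0_9 = 279, py0_9 = 16, px1_9 = 350, py1_9 = 163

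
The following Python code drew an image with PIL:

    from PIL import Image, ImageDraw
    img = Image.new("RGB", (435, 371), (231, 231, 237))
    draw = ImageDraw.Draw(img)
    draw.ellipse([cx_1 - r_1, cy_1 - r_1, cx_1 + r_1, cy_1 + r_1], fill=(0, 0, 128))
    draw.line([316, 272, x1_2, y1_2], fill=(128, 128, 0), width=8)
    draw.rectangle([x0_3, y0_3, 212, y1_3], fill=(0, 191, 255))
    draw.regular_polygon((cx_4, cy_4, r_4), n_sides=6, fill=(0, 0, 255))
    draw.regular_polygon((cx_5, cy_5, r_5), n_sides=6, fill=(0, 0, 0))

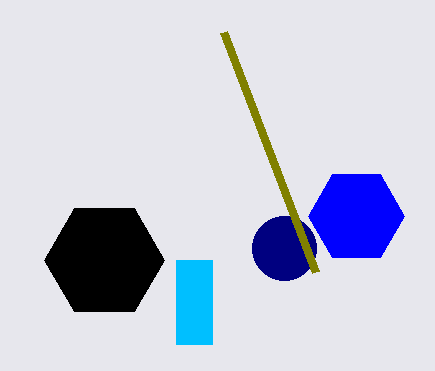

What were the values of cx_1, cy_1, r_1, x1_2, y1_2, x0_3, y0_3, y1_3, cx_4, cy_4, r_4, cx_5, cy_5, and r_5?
cx_1 = 284; cy_1 = 248; r_1 = 32; x1_2 = 224; y1_2 = 32; x0_3 = 176; y0_3 = 260; y1_3 = 344; cx_4 = 356; cy_4 = 216; r_4 = 48; cx_5 = 104; cy_5 = 260; r_5 = 60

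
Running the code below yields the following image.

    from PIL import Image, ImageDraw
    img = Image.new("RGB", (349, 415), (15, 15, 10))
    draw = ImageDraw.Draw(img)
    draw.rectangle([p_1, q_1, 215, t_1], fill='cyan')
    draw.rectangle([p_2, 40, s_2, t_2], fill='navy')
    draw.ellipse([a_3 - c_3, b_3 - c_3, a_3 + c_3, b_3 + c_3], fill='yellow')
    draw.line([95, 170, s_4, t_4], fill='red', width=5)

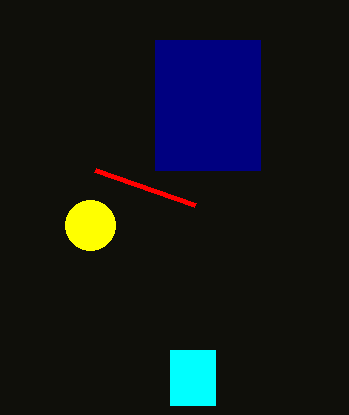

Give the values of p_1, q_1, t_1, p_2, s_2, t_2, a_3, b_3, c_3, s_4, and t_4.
p_1 = 170; q_1 = 350; t_1 = 405; p_2 = 155; s_2 = 260; t_2 = 170; a_3 = 90; b_3 = 225; c_3 = 25; s_4 = 195; t_4 = 205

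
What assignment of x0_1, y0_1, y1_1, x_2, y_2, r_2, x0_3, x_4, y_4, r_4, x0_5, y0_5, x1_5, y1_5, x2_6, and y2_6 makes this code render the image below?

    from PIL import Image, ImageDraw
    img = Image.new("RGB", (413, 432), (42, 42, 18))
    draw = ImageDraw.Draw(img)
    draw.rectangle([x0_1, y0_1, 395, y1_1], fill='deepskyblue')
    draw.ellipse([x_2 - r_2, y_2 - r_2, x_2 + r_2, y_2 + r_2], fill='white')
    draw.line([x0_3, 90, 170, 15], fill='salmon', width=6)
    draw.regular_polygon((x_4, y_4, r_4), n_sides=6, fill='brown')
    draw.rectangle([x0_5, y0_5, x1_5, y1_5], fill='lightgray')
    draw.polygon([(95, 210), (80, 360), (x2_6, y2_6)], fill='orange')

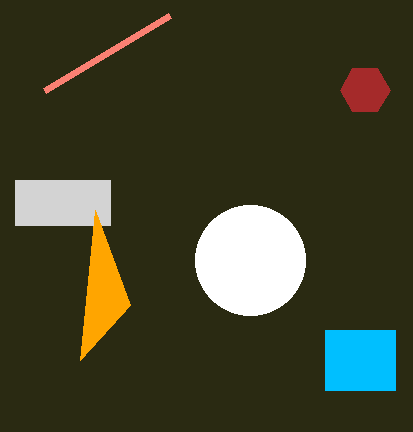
x0_1 = 325, y0_1 = 330, y1_1 = 390, x_2 = 250, y_2 = 260, r_2 = 55, x0_3 = 45, x_4 = 365, y_4 = 90, r_4 = 25, x0_5 = 15, y0_5 = 180, x1_5 = 110, y1_5 = 225, x2_6 = 130, y2_6 = 305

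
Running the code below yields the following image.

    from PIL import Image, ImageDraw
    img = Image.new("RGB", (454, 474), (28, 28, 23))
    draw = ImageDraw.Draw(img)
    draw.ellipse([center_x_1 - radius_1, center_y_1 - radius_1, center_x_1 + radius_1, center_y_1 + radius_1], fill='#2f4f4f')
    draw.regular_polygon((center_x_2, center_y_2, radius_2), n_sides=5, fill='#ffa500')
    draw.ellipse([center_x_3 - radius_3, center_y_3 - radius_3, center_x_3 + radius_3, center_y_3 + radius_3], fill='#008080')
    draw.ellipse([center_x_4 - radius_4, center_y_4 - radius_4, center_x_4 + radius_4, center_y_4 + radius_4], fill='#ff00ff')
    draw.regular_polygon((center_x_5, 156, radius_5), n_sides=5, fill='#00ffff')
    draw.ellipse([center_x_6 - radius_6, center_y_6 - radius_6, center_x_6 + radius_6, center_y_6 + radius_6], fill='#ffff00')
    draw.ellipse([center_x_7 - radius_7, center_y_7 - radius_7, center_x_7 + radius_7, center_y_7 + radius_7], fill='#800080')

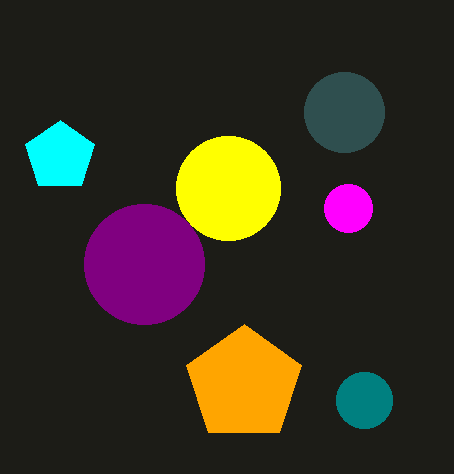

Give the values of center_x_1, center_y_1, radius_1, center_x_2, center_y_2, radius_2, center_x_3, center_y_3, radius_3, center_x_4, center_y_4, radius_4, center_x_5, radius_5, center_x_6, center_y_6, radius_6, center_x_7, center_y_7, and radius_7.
center_x_1 = 344, center_y_1 = 112, radius_1 = 40, center_x_2 = 244, center_y_2 = 384, radius_2 = 60, center_x_3 = 364, center_y_3 = 400, radius_3 = 28, center_x_4 = 348, center_y_4 = 208, radius_4 = 24, center_x_5 = 60, radius_5 = 36, center_x_6 = 228, center_y_6 = 188, radius_6 = 52, center_x_7 = 144, center_y_7 = 264, radius_7 = 60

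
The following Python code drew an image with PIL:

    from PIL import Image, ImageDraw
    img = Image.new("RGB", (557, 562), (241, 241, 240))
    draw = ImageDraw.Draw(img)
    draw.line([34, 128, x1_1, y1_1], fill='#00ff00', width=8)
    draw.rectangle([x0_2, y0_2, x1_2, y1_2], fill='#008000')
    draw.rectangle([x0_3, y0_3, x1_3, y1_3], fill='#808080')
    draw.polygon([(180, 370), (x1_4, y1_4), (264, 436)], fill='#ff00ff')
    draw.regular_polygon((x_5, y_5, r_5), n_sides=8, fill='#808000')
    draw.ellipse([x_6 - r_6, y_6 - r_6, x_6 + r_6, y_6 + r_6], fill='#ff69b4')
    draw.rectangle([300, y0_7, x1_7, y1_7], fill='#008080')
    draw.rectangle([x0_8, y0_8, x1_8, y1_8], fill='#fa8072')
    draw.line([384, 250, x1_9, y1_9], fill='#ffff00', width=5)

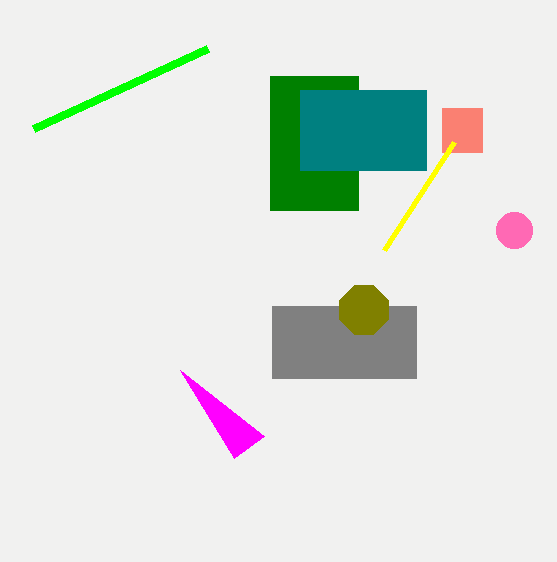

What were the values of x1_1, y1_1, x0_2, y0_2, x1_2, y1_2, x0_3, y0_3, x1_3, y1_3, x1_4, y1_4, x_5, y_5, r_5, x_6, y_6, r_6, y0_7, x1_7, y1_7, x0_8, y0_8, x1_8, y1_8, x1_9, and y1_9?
x1_1 = 208
y1_1 = 48
x0_2 = 270
y0_2 = 76
x1_2 = 358
y1_2 = 210
x0_3 = 272
y0_3 = 306
x1_3 = 416
y1_3 = 378
x1_4 = 234
y1_4 = 458
x_5 = 364
y_5 = 310
r_5 = 26
x_6 = 514
y_6 = 230
r_6 = 18
y0_7 = 90
x1_7 = 426
y1_7 = 170
x0_8 = 442
y0_8 = 108
x1_8 = 482
y1_8 = 152
x1_9 = 454
y1_9 = 142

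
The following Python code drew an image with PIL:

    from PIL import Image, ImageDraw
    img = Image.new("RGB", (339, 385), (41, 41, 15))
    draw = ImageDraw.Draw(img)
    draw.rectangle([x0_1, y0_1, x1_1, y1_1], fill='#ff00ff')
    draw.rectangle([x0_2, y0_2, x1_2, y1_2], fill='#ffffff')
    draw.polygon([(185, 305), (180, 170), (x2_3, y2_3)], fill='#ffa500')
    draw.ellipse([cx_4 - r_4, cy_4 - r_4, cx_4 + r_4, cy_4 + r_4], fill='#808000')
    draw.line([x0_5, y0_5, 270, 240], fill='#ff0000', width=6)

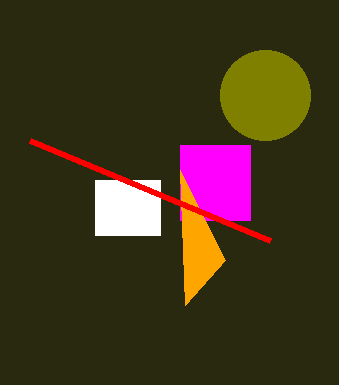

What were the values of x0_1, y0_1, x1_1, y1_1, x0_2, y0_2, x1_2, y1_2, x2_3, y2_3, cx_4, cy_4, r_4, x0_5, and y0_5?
x0_1 = 180, y0_1 = 145, x1_1 = 250, y1_1 = 220, x0_2 = 95, y0_2 = 180, x1_2 = 160, y1_2 = 235, x2_3 = 225, y2_3 = 260, cx_4 = 265, cy_4 = 95, r_4 = 45, x0_5 = 30, y0_5 = 140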